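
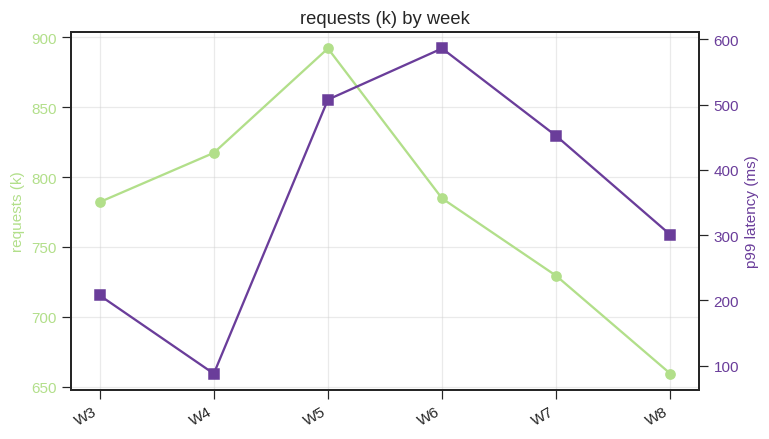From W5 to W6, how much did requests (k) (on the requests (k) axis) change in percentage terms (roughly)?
≈ -13.3%

W5 ≈ 900, W6 ≈ 780; (780 − 900) / 900 ≈ -13.3%.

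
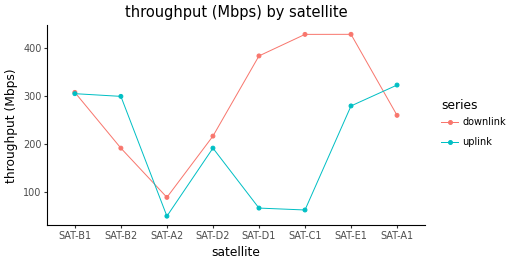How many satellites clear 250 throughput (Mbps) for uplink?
Above 250: SAT-B1, SAT-B2, SAT-E1, SAT-A1.

4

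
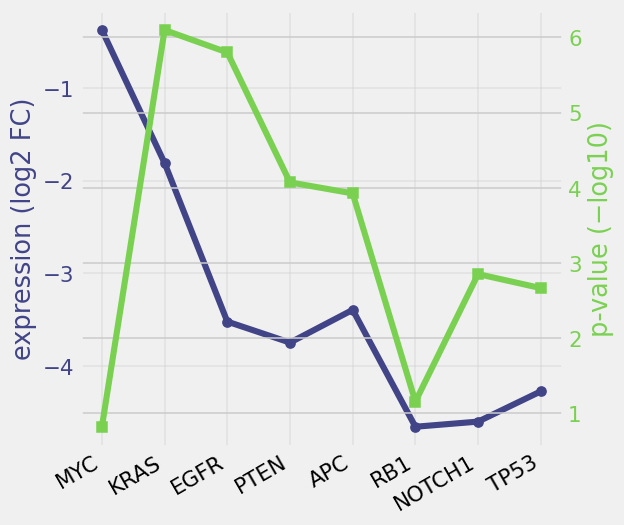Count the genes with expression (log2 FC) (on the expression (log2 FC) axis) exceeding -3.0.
2

Above -3.0: MYC, KRAS.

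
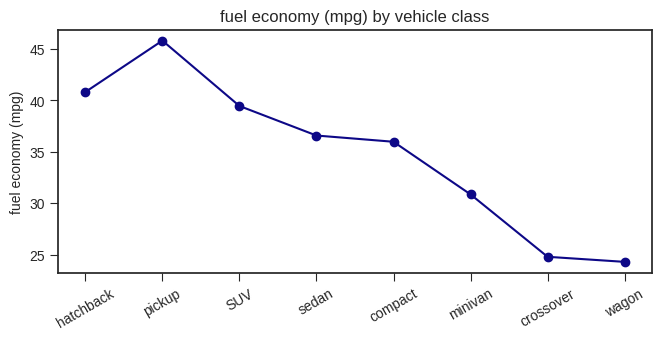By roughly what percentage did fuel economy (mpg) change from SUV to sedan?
≈ -10%

SUV ≈ 40, sedan ≈ 36; (36 − 40) / 40 ≈ -10%.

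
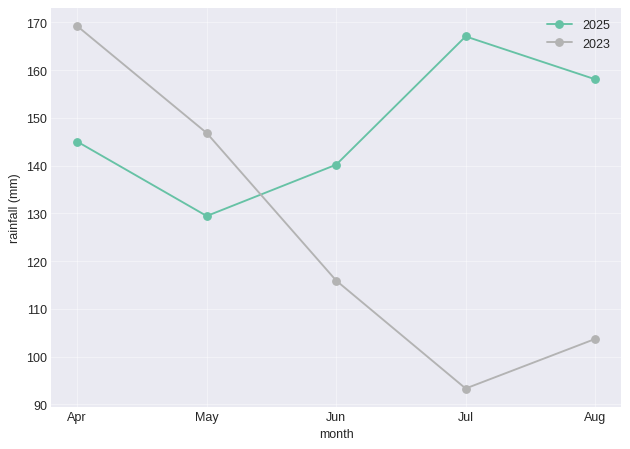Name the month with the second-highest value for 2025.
Aug

Top 3 for 2025: Jul ≈ 170, Aug ≈ 160, Apr ≈ 150.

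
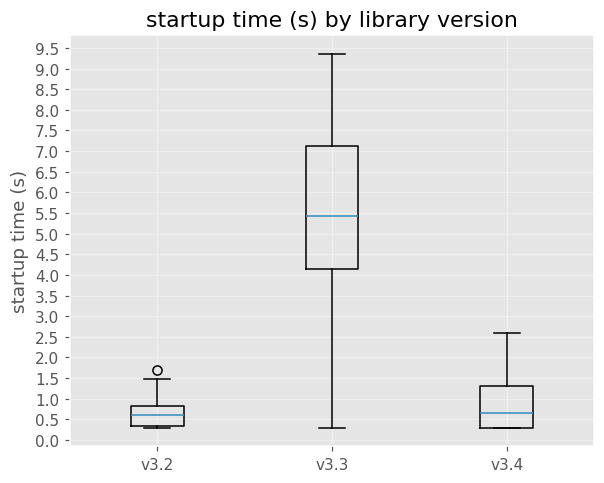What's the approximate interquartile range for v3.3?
≈ 3.0

Q3 ≈ 7.0, Q1 ≈ 4.0; IQR ≈ 3.0.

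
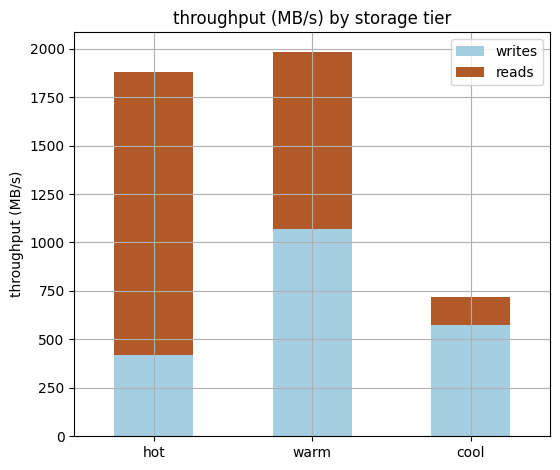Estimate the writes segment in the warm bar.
≈ 1000

writes top ≈ 1000, bottom ≈ 0; segment ≈ 1000.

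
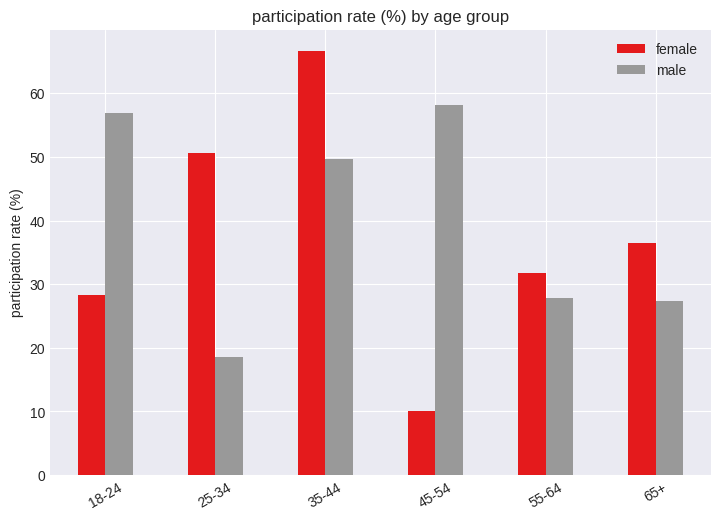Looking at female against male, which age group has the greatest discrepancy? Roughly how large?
45-54: female ≈ 10, male ≈ 60 → gap ≈ 50. Next-largest (25-34) is only ≈ 30.

45-54, ≈ 50 %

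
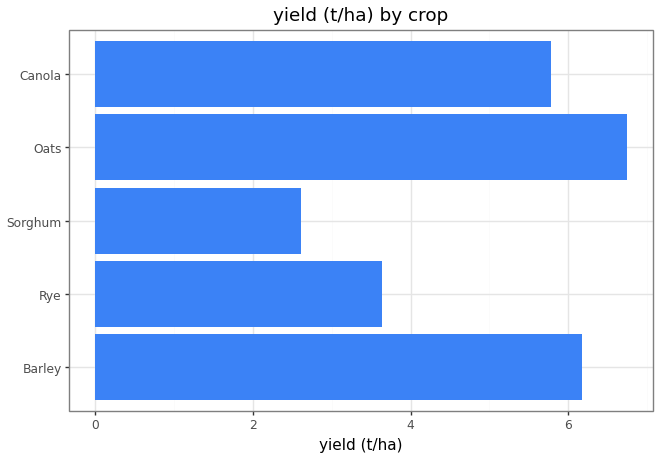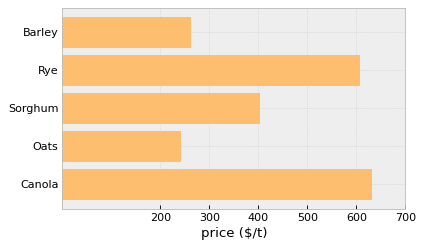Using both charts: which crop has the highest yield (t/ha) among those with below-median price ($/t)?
Chart 2 median price ($/t) ≈ 400; below-median crops: Barley, Oats. Among those, Oats has the highest yield (t/ha) (≈ 7).

Oats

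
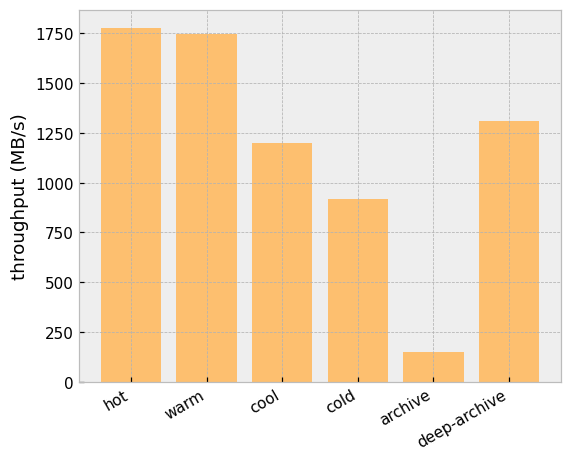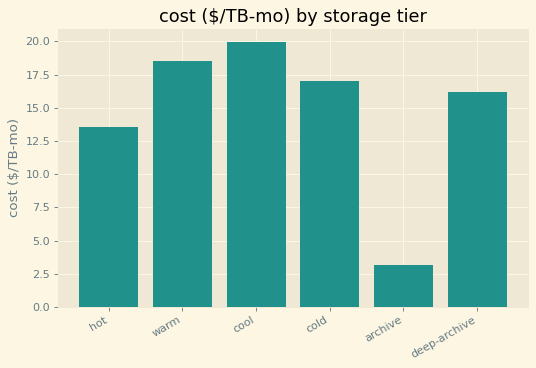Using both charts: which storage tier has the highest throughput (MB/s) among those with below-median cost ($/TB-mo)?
Chart 2 median cost ($/TB-mo) ≈ 16; below-median storage tiers: hot, archive, deep-archive. Among those, hot has the highest throughput (MB/s) (≈ 1800).

hot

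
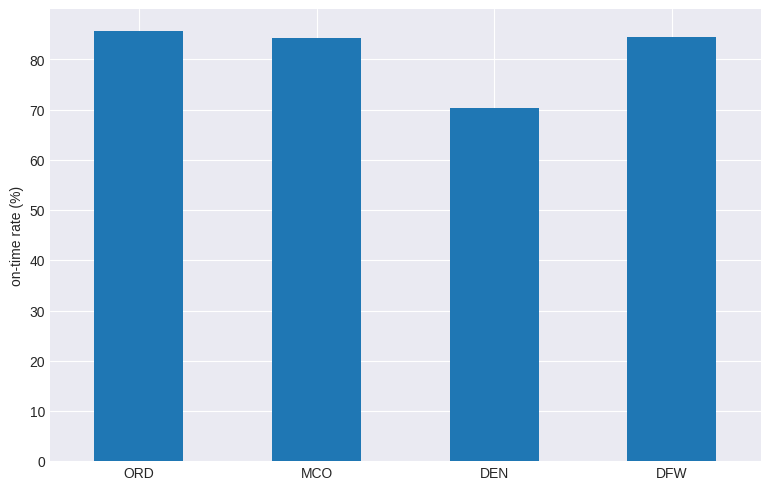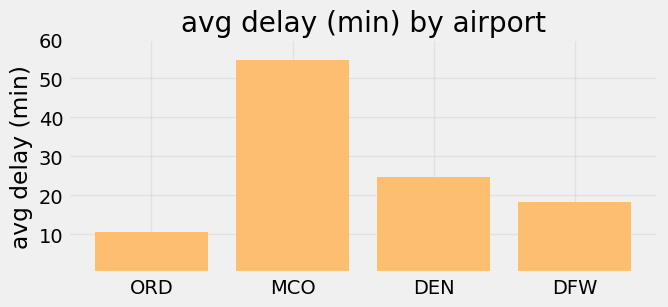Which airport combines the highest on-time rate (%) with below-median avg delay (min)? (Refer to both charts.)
ORD

Chart 2 median avg delay (min) ≈ 20; below-median airports: ORD, DFW. Among those, ORD has the highest on-time rate (%) (≈ 90).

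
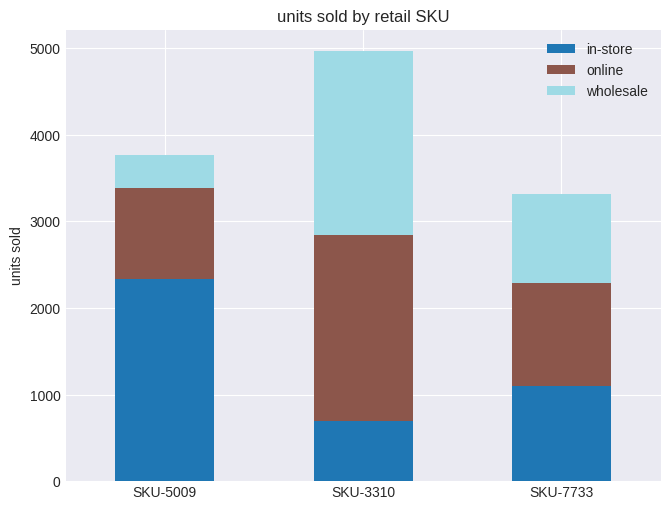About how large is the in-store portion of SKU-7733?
in-store top ≈ 1000, bottom ≈ 0; segment ≈ 1000.

≈ 1000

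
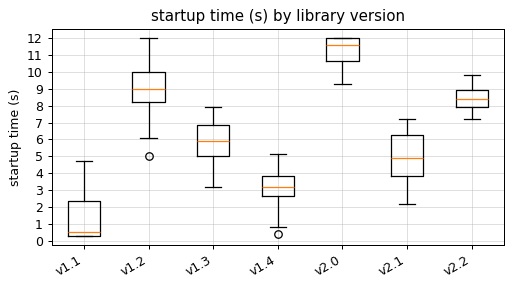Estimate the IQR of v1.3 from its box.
Q3 ≈ 7, Q1 ≈ 5; IQR ≈ 2.

≈ 2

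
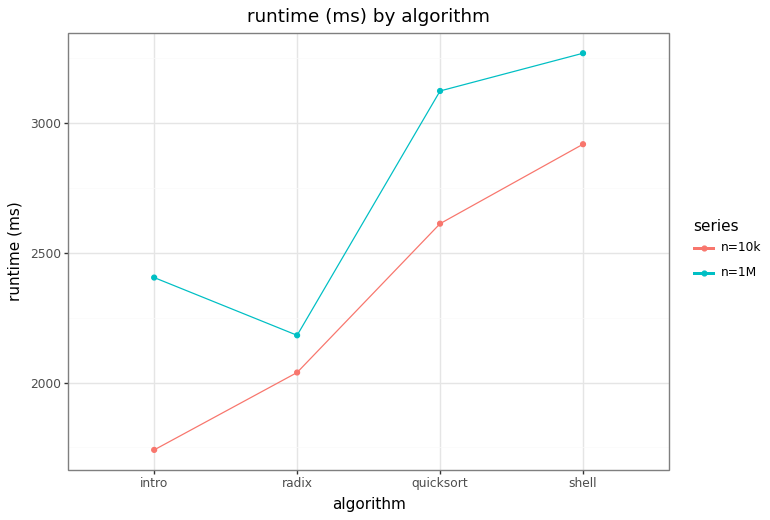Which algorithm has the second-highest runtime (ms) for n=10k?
quicksort

Top 3 for n=10k: shell ≈ 3000, quicksort ≈ 2600, radix ≈ 2000.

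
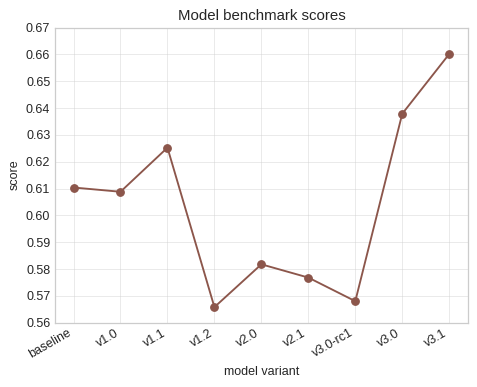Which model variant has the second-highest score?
v3.0

Top 3: v3.1 ≈ 0.66, v3.0 ≈ 0.64, v1.1 ≈ 0.63.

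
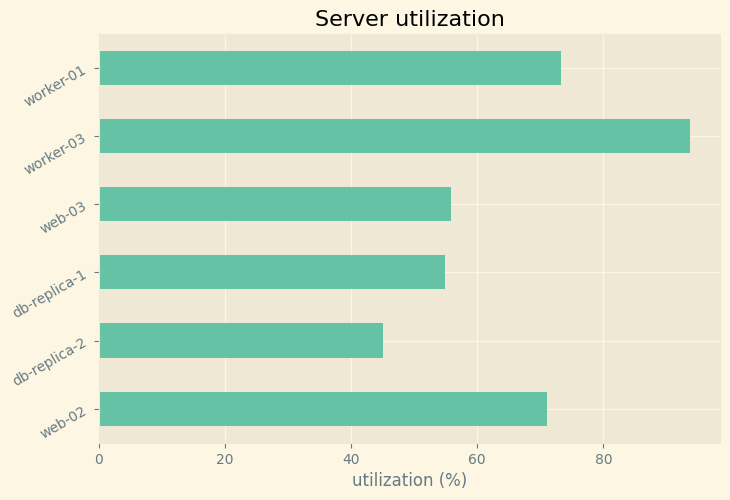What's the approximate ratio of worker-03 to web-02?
worker-03 ≈ 90, web-02 ≈ 70; 90/70 ≈ 1.29.

≈ 1.29×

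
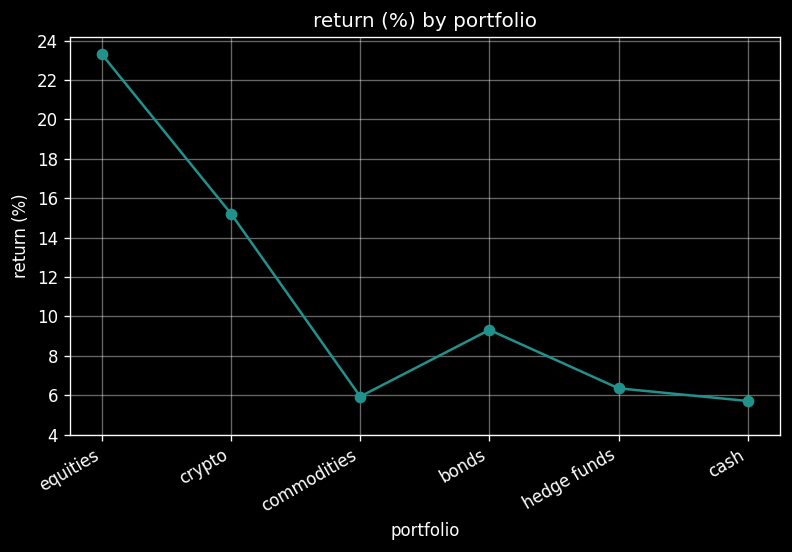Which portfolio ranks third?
bonds

Top 4: equities ≈ 24, crypto ≈ 16, bonds ≈ 10, hedge funds ≈ 6.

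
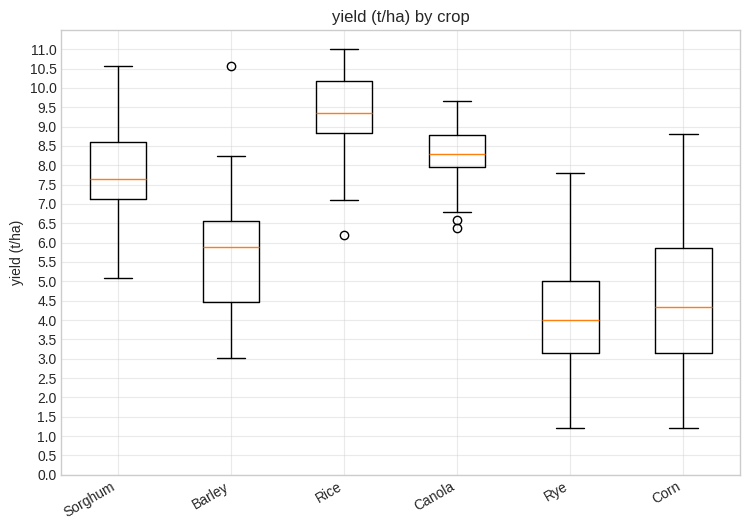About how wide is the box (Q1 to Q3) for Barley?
Q3 ≈ 6.5, Q1 ≈ 4.5; IQR ≈ 2.0.

≈ 2.0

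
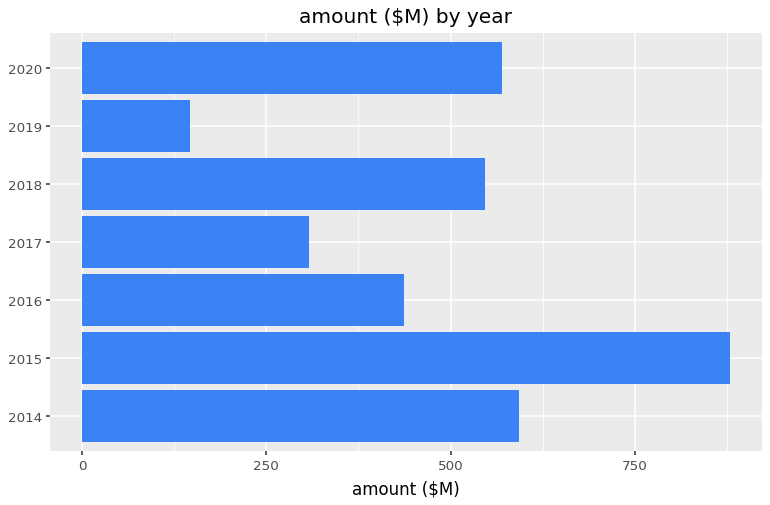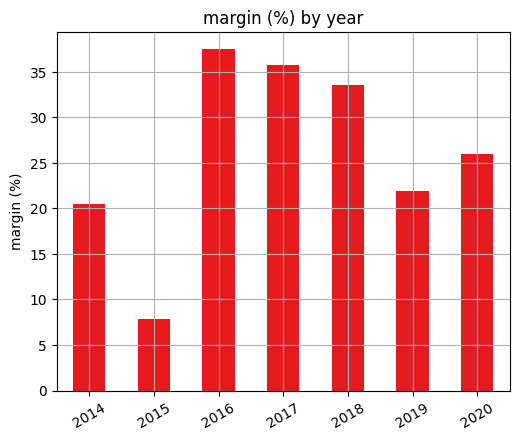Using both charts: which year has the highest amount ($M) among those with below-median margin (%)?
Chart 2 median margin (%) ≈ 25; below-median years: 2014, 2015, 2019. Among those, 2015 has the highest amount ($M) (≈ 900).

2015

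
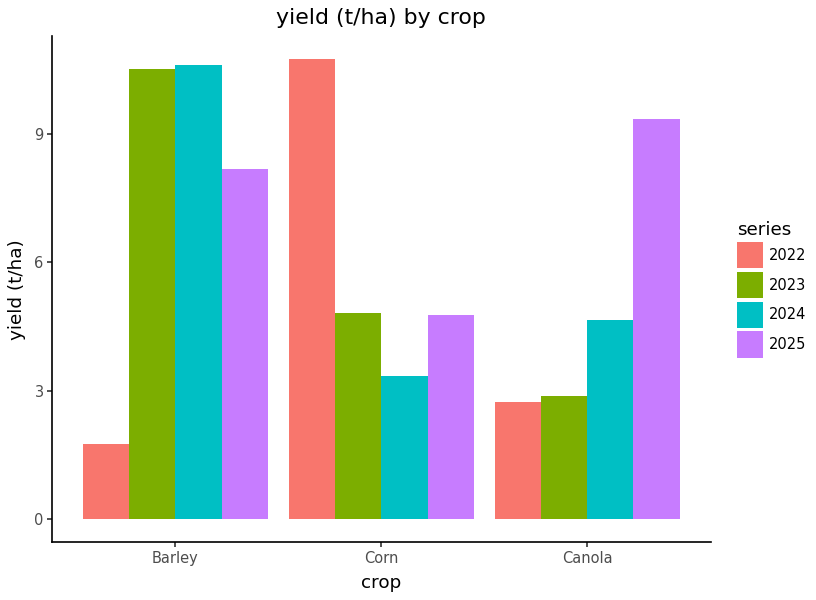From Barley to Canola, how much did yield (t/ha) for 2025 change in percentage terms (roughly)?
Barley ≈ 8, Canola ≈ 9; (9 − 8) / 8 ≈ +12.5%.

≈ +12.5%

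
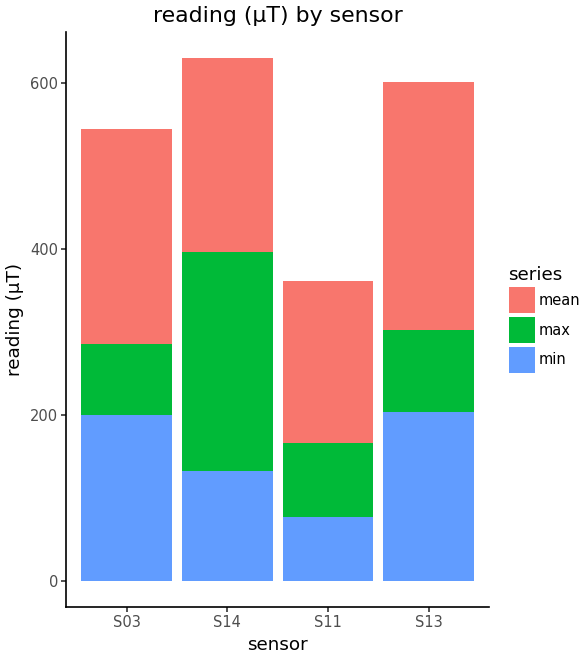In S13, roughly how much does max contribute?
≈ 100

max top ≈ 300, bottom ≈ 200; segment ≈ 100.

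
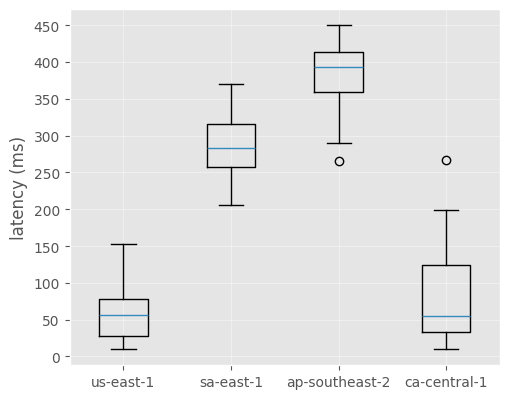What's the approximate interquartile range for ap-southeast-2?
Q3 ≈ 400, Q1 ≈ 350; IQR ≈ 50.

≈ 50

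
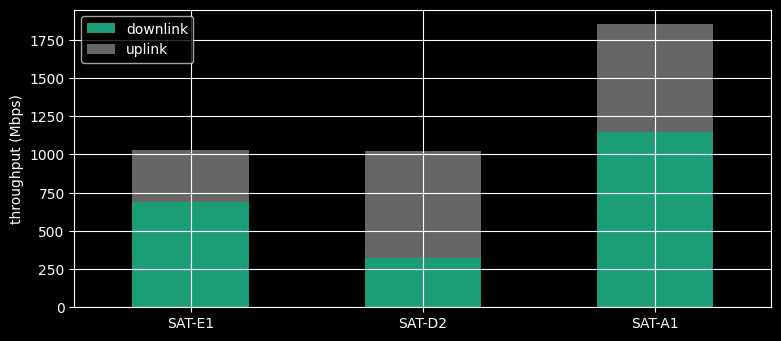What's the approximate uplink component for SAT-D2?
≈ 600

uplink top ≈ 1000, bottom ≈ 400; segment ≈ 600.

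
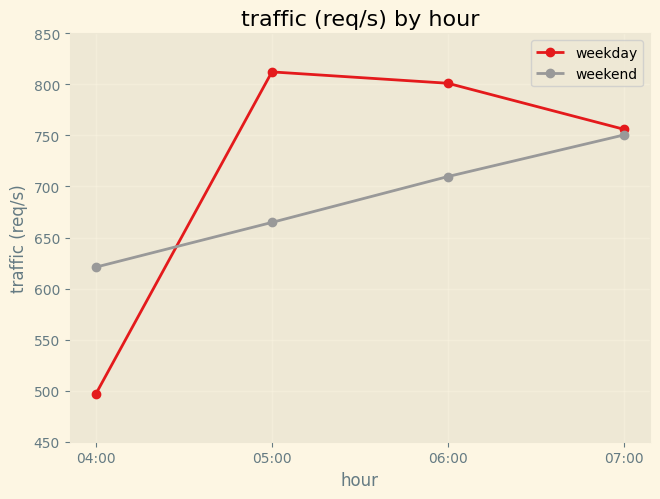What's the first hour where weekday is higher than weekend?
05:00

04:00: weekday ≈ 500 vs weekend ≈ 600 (not yet); 05:00: weekday ≈ 800 vs weekend ≈ 650 (first crossover).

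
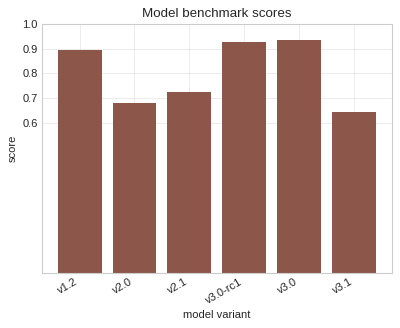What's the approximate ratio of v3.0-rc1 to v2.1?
≈ 1.29×

v3.0-rc1 ≈ 0.9, v2.1 ≈ 0.7; 0.9/0.7 ≈ 1.29.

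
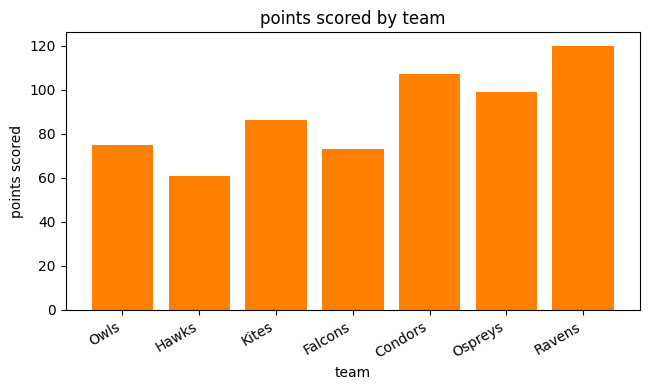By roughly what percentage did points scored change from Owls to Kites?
≈ +12.5%

Owls ≈ 80, Kites ≈ 90; (90 − 80) / 80 ≈ +12.5%.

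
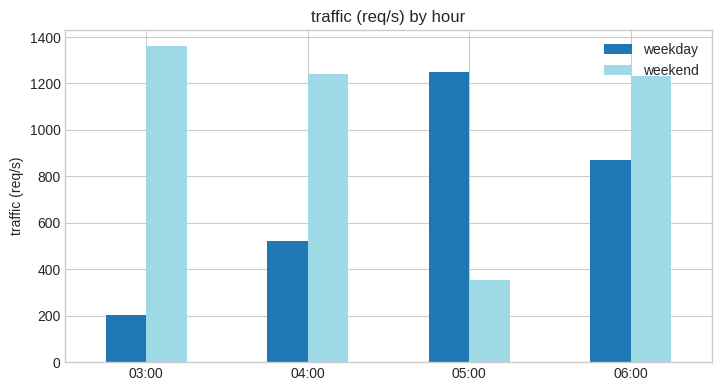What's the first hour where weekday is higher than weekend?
05:00

04:00: weekday ≈ 600 vs weekend ≈ 1200 (not yet); 05:00: weekday ≈ 1200 vs weekend ≈ 400 (first crossover).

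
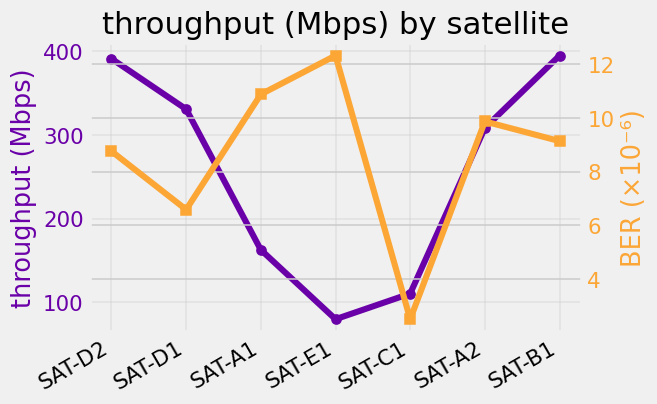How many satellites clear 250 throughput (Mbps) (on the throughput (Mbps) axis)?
Above 250: SAT-D2, SAT-D1, SAT-A2, SAT-B1.

4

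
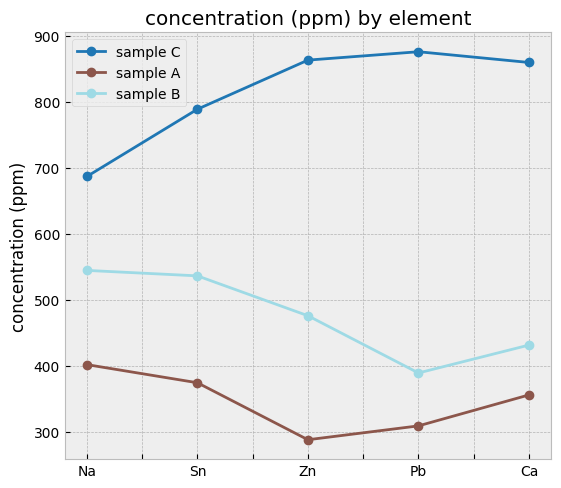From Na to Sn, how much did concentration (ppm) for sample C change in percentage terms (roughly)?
Na ≈ 700, Sn ≈ 800; (800 − 700) / 700 ≈ +14.3%.

≈ +14.3%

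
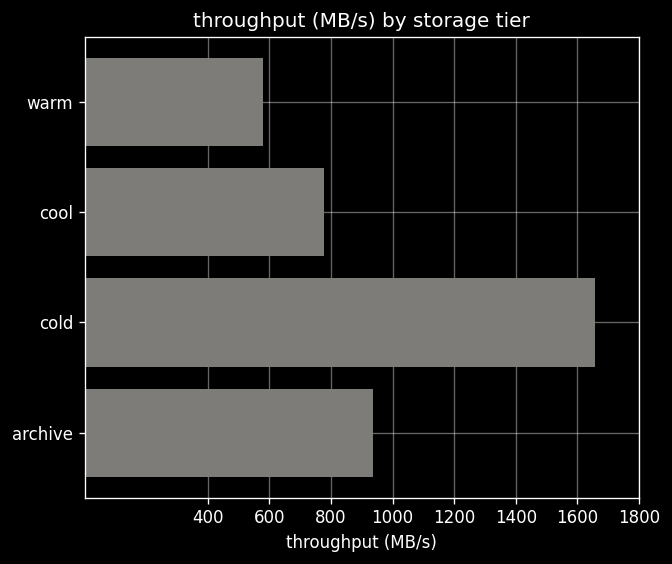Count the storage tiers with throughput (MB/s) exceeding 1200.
Above 1200: cold.

1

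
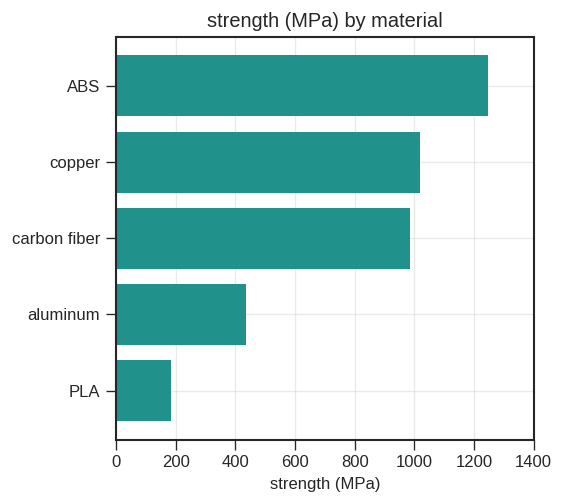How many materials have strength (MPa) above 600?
Above 600: ABS, copper, carbon fiber.

3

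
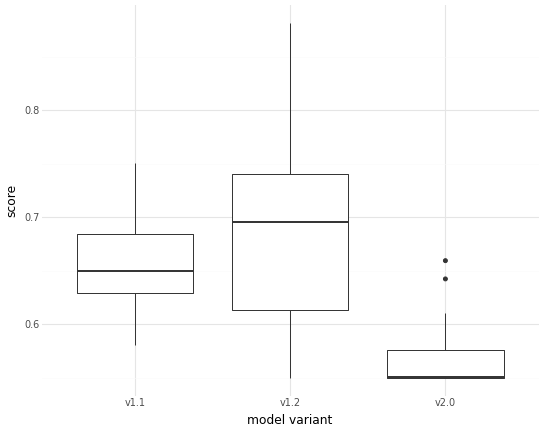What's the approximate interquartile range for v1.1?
≈ 0.06

Q3 ≈ 0.68, Q1 ≈ 0.62; IQR ≈ 0.06.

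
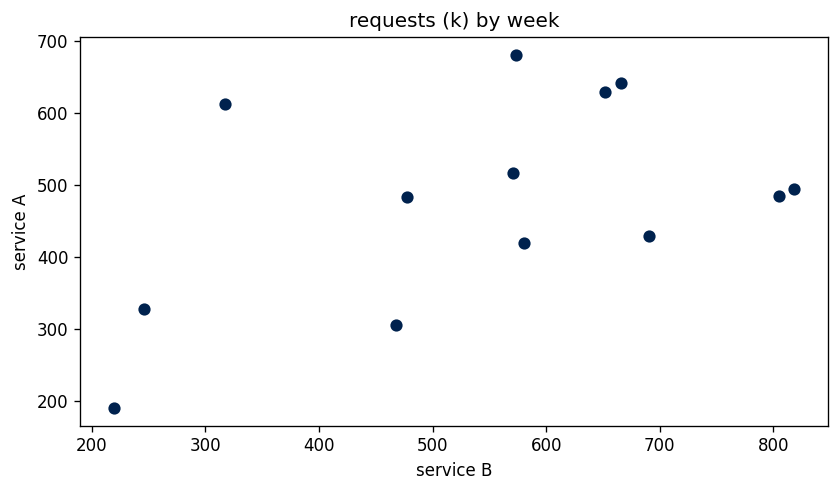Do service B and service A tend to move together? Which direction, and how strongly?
positive, moderate

Points are positively correlated; moderate (|r| ≈ 0.5).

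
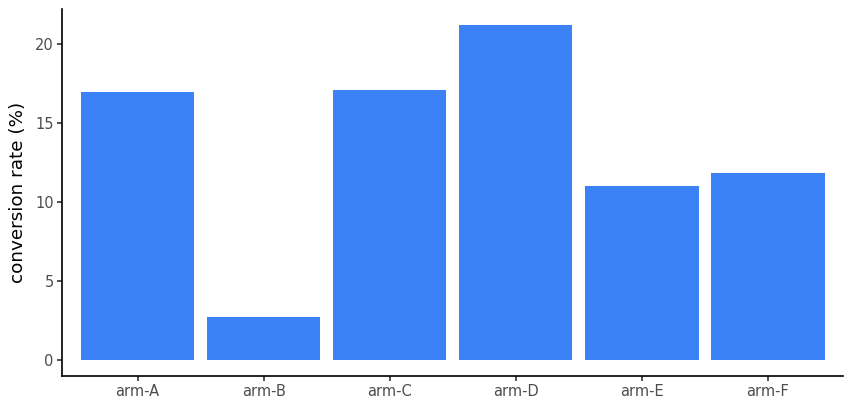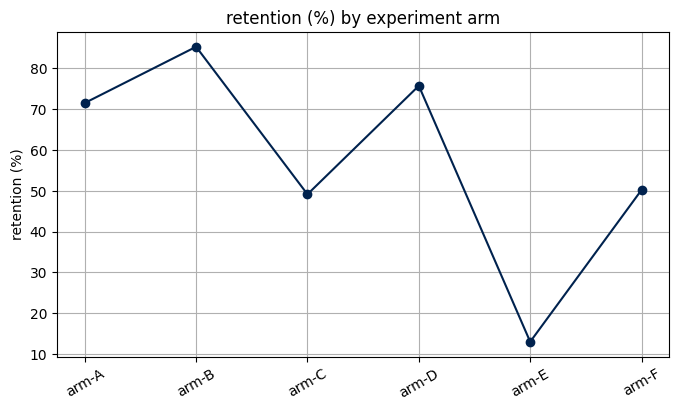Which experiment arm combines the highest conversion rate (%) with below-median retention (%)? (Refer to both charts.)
Chart 2 median retention (%) ≈ 60; below-median experiment arms: arm-C, arm-E, arm-F. Among those, arm-C has the highest conversion rate (%) (≈ 18).

arm-C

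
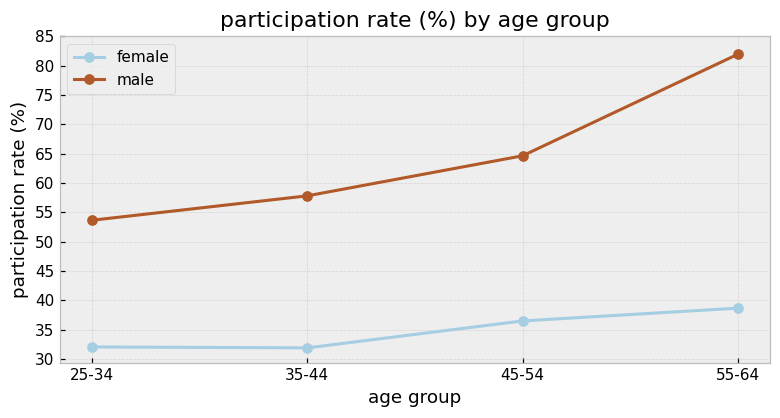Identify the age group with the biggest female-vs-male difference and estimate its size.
55-64, ≈ 40 %

55-64: female ≈ 40, male ≈ 80 → gap ≈ 40. Next-largest (45-54) is only ≈ 30.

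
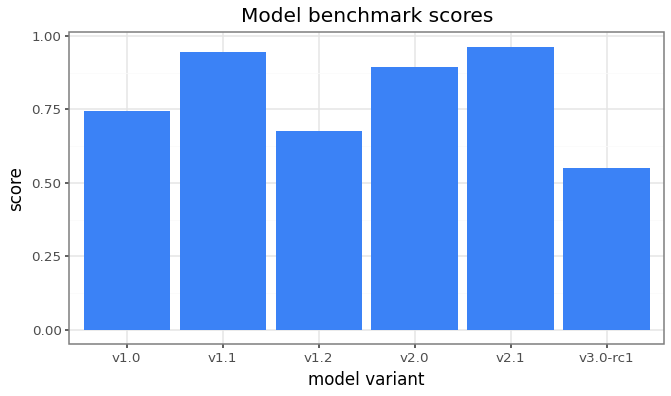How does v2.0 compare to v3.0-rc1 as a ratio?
≈ 1.5×

v2.0 ≈ 0.9, v3.0-rc1 ≈ 0.6; 0.9/0.6 ≈ 1.5.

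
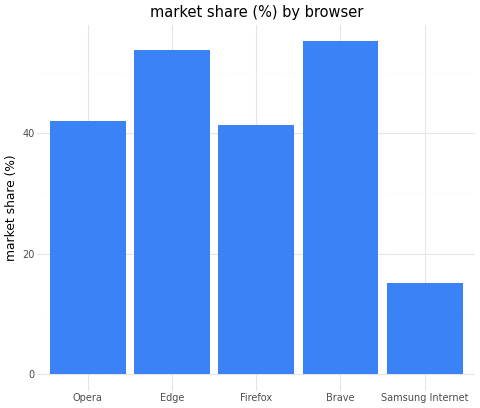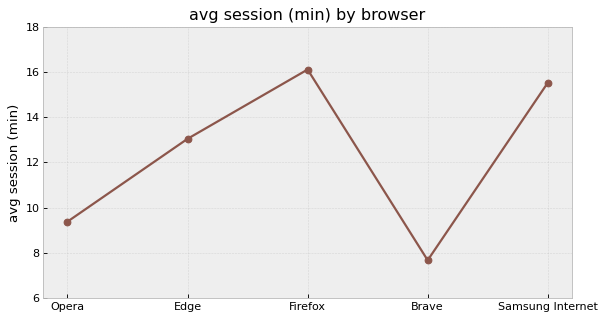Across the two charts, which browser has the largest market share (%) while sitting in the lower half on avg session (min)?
Chart 2 median avg session (min) ≈ 14; below-median browsers: Opera, Brave. Among those, Brave has the highest market share (%) (≈ 60).

Brave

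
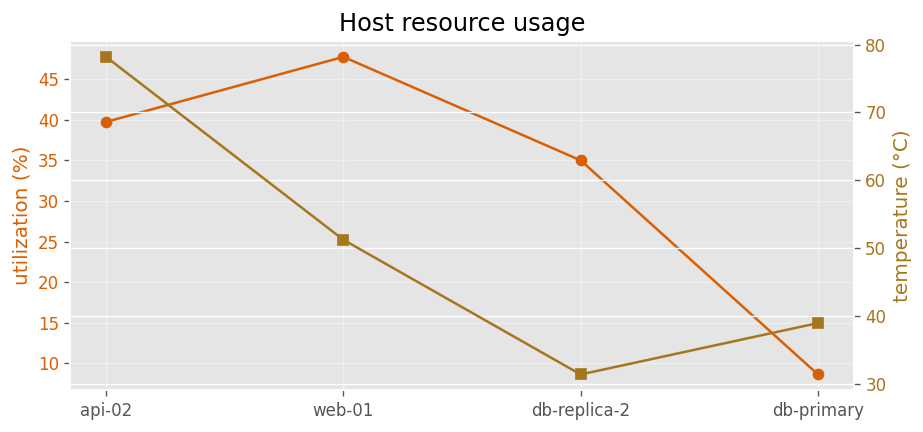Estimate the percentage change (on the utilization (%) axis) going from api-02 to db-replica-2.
≈ -12.5%

api-02 ≈ 40, db-replica-2 ≈ 35; (35 − 40) / 40 ≈ -12.5%.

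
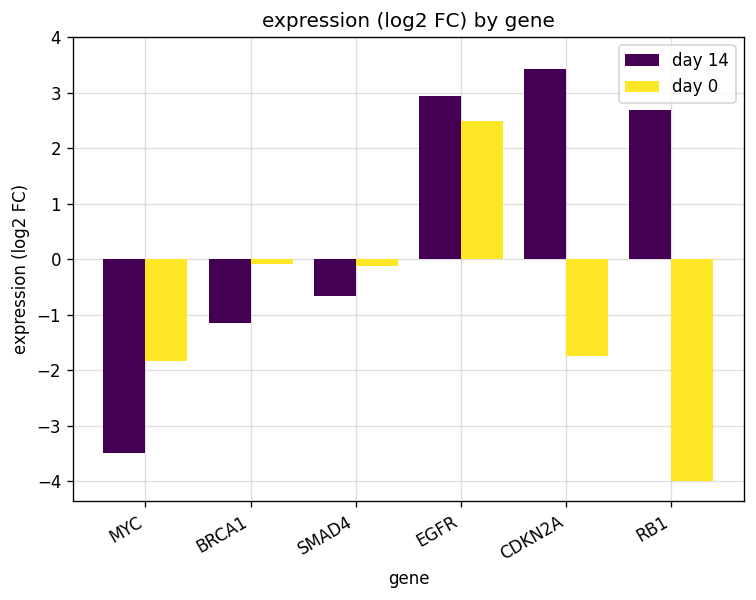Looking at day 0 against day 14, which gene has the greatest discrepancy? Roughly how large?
RB1, ≈ 7 log2 FC

RB1: day 0 ≈ -4, day 14 ≈ 3 → gap ≈ 7. Next-largest (CDKN2A) is only ≈ 5.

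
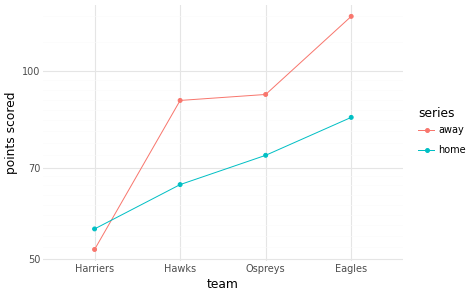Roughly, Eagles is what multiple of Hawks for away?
Eagles ≈ 120, Hawks ≈ 90; 120/90 ≈ 1.33.

≈ 1.33×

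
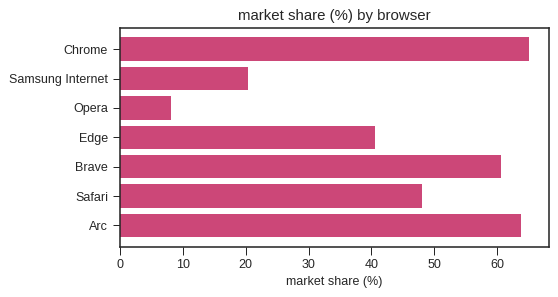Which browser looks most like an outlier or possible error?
Opera ≈ 10; the rest sit between ≈ 20 and ≈ 60.

Opera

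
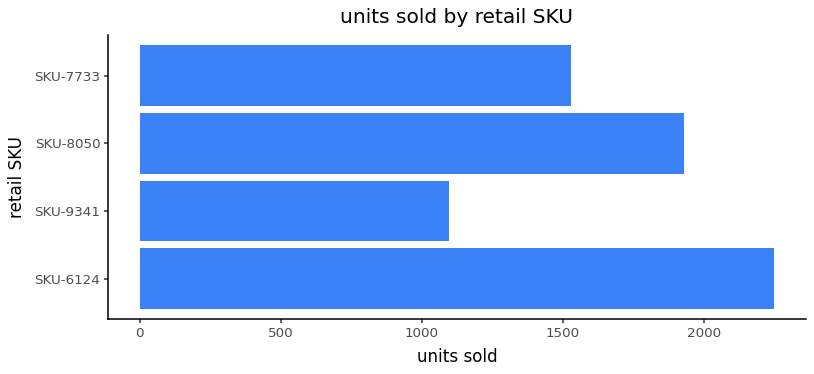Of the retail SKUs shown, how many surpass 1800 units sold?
Above 1800: SKU-6124, SKU-8050.

2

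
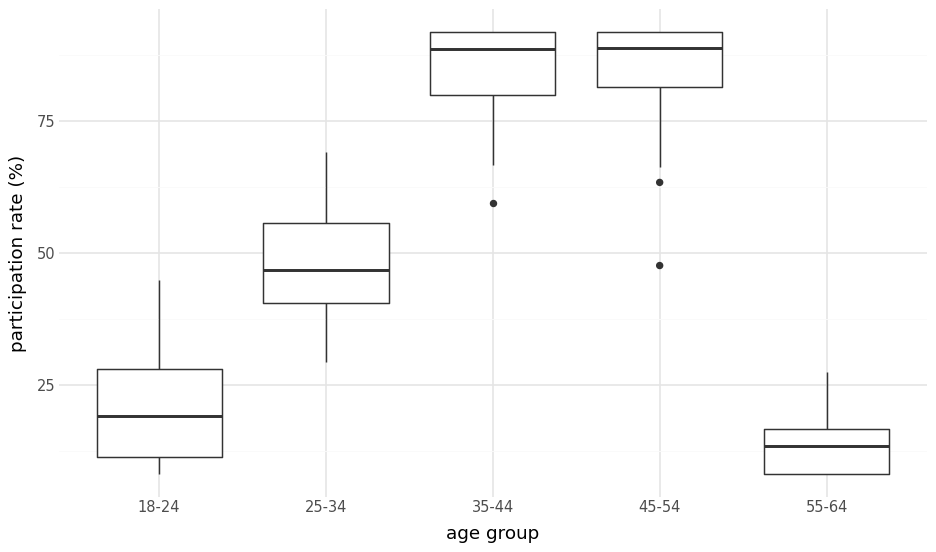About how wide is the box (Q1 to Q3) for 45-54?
Q3 ≈ 90, Q1 ≈ 80; IQR ≈ 10.

≈ 10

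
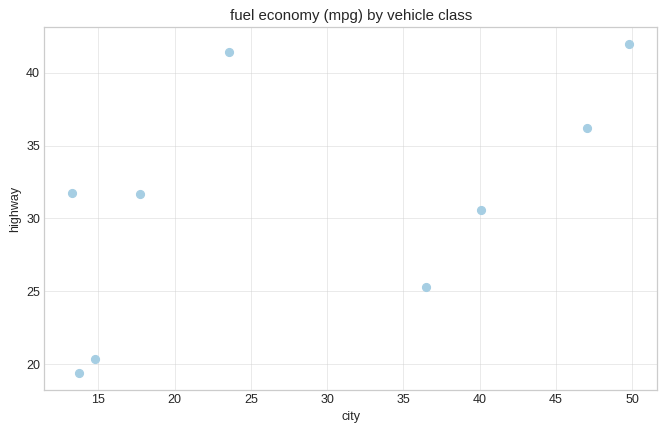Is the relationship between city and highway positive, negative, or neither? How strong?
Points are positively correlated; moderate (|r| ≈ 0.5).

positive, moderate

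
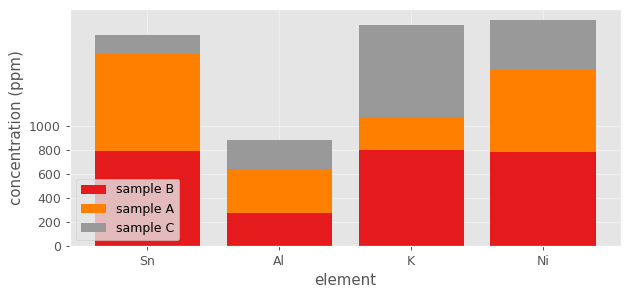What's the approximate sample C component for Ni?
sample C top ≈ 1800, bottom ≈ 1400; segment ≈ 400.

≈ 400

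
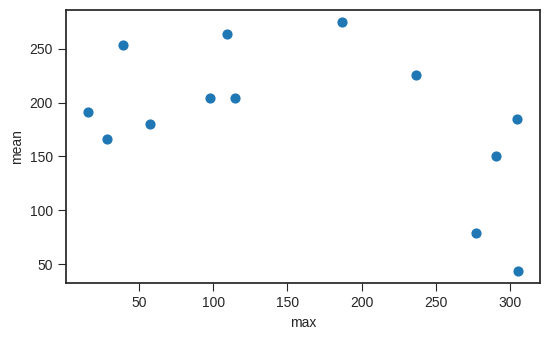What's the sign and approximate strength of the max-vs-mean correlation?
Points are negatively correlated; moderate (|r| ≈ 0.5).

negative, moderate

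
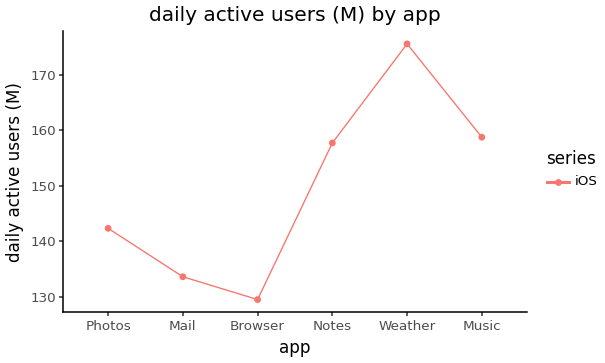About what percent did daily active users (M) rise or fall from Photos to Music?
≈ +14.3%

Photos ≈ 140, Music ≈ 160; (160 − 140) / 140 ≈ +14.3%.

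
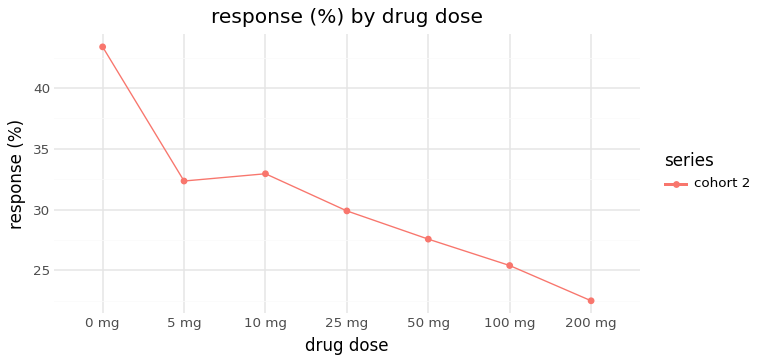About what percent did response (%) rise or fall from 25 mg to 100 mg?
≈ -13.3%

25 mg ≈ 30, 100 mg ≈ 26; (26 − 30) / 30 ≈ -13.3%.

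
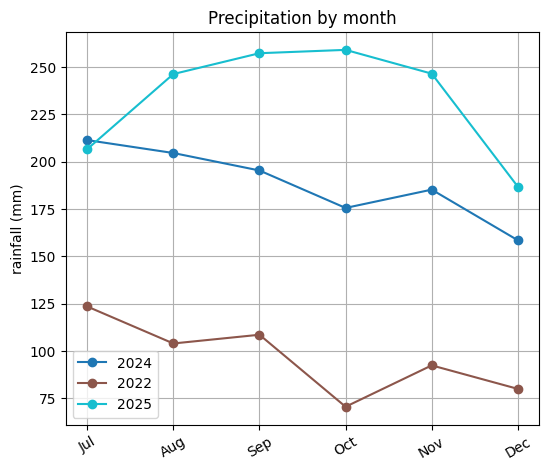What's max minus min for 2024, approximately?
Max Jul ≈ 220, min Dec ≈ 160; range ≈ 60.

≈ 60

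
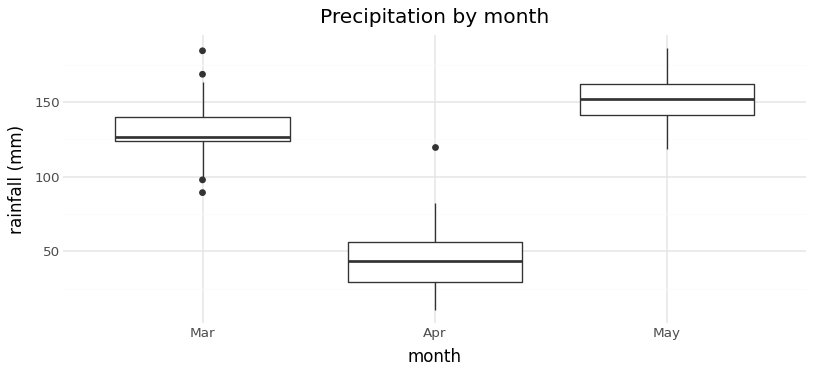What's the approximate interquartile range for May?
≈ 20

Q3 ≈ 160, Q1 ≈ 140; IQR ≈ 20.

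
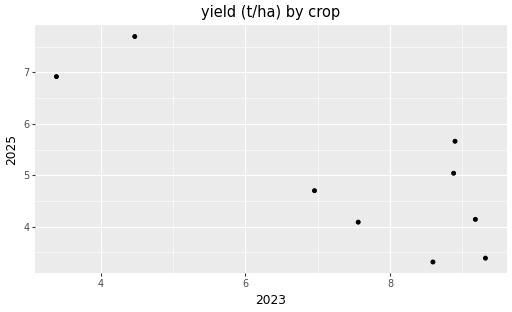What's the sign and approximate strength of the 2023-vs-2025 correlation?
negative, strong

Points are negatively correlated; strong (|r| ≈ 0.8).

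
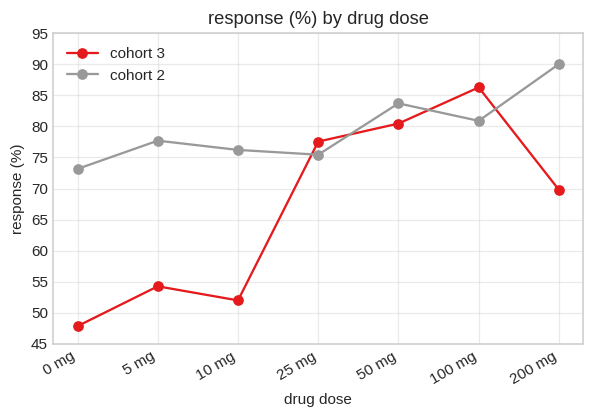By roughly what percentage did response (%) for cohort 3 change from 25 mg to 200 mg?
25 mg ≈ 80, 200 mg ≈ 70; (70 − 80) / 80 ≈ -12.5%.

≈ -12.5%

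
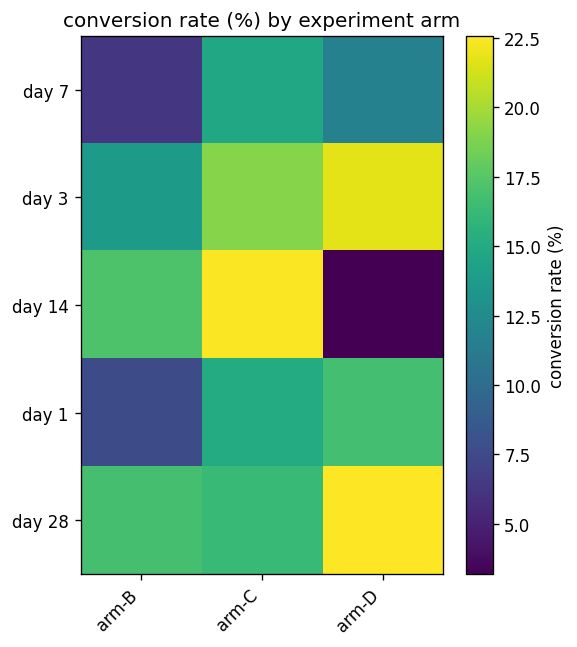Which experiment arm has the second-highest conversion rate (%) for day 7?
arm-D

Top 3 for day 7: arm-C ≈ 14, arm-D ≈ 12, arm-B ≈ 6.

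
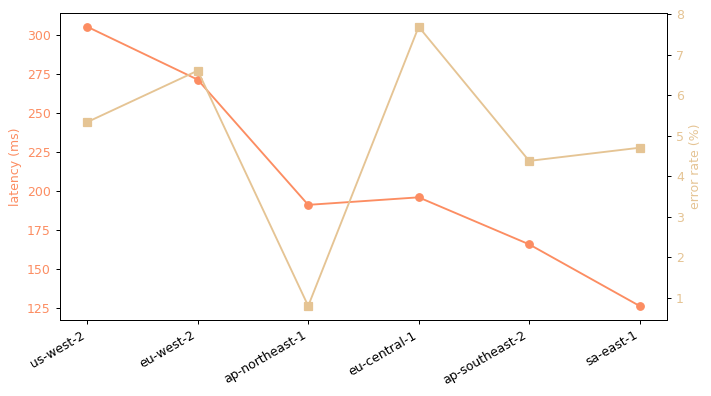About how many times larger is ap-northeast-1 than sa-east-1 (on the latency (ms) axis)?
≈ 1.67×

ap-northeast-1 ≈ 200, sa-east-1 ≈ 120; 200/120 ≈ 1.67.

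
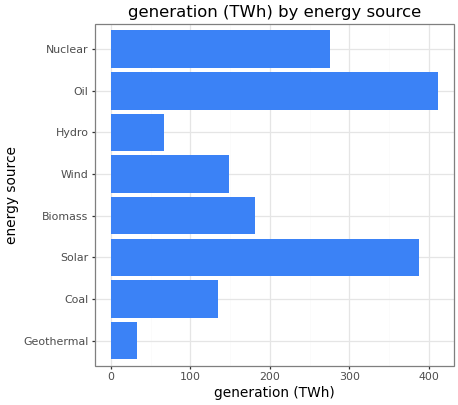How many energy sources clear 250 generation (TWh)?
3

Above 250: Solar, Oil, Nuclear.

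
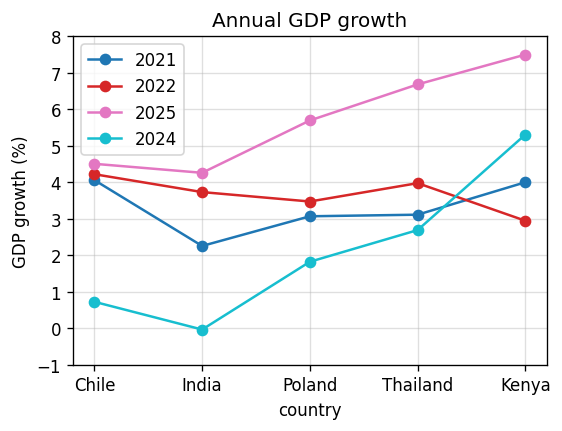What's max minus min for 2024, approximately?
Max Kenya ≈ 5, min India ≈ 0; range ≈ 5.

≈ 5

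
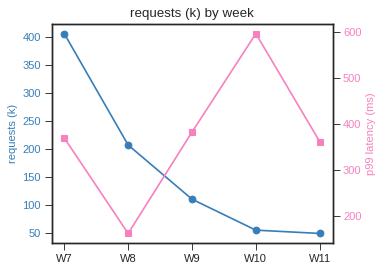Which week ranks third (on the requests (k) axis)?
W9

Top 4 (on the requests (k) axis): W7 ≈ 400, W8 ≈ 200, W9 ≈ 100, W10 ≈ 50.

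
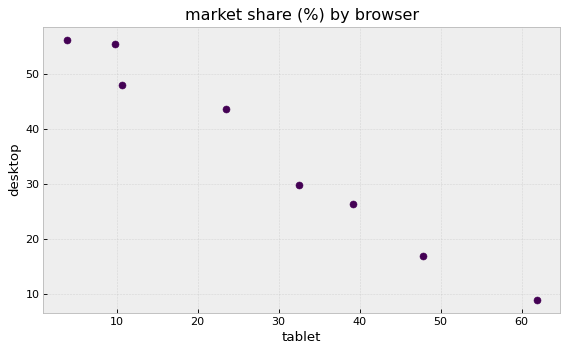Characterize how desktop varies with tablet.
Points are negatively correlated; strong (|r| ≈ 1.0).

negative, strong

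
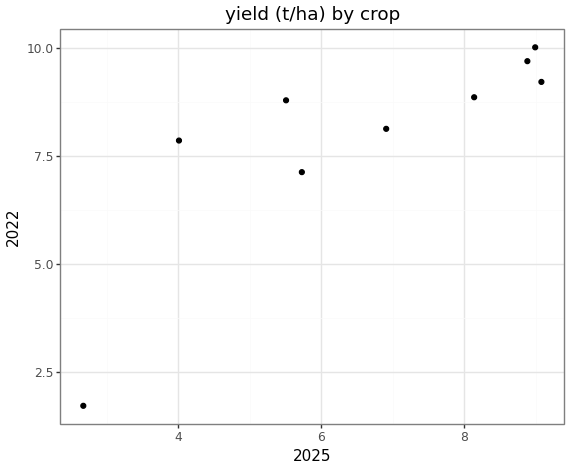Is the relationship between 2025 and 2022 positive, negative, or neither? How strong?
Points are positively correlated; strong (|r| ≈ 0.8).

positive, strong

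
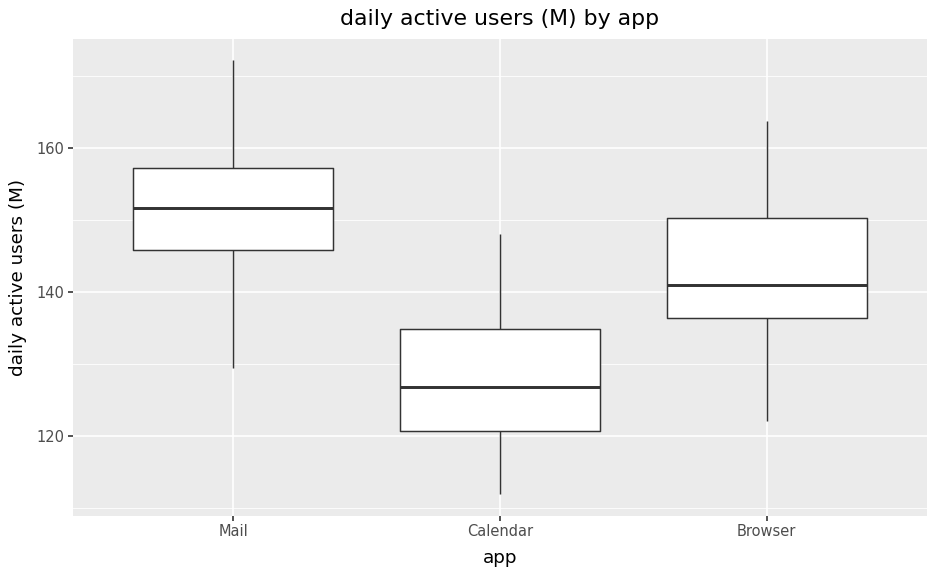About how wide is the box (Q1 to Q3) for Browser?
Q3 ≈ 150, Q1 ≈ 136; IQR ≈ 14.

≈ 14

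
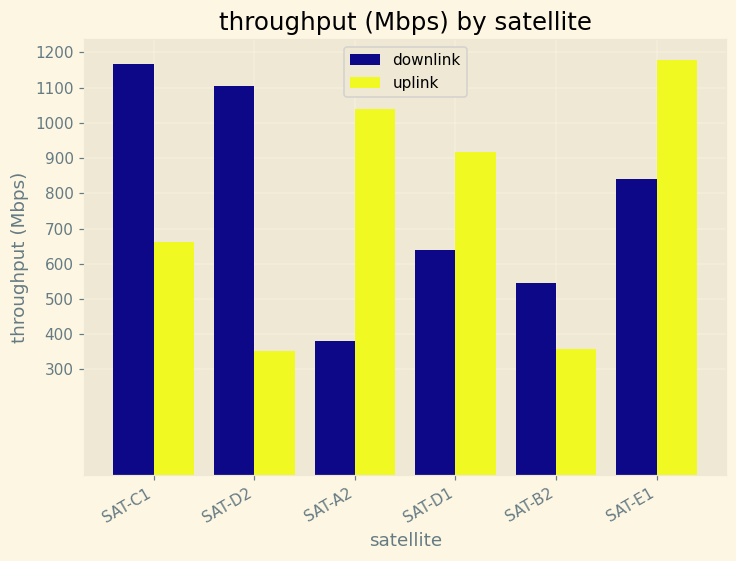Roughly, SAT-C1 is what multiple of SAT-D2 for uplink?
≈ 1.75×

SAT-C1 ≈ 700, SAT-D2 ≈ 400; 700/400 ≈ 1.75.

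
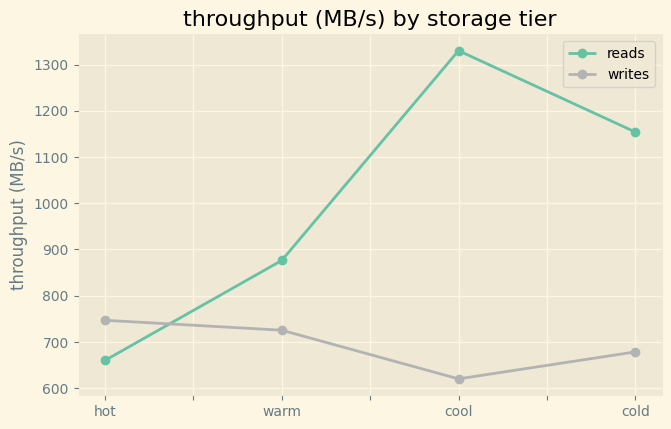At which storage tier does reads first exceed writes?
warm

hot: reads ≈ 700 vs writes ≈ 700 (not yet); warm: reads ≈ 900 vs writes ≈ 700 (first crossover).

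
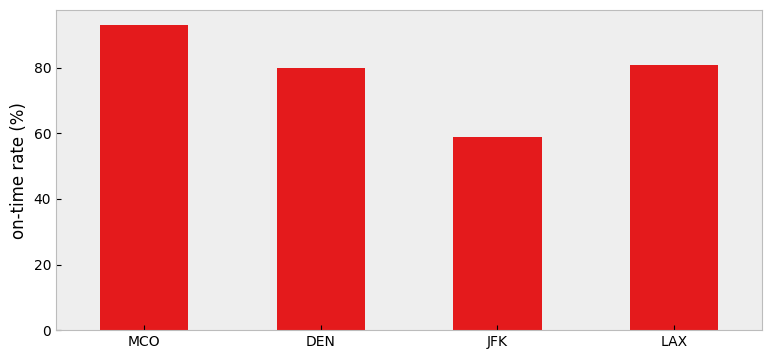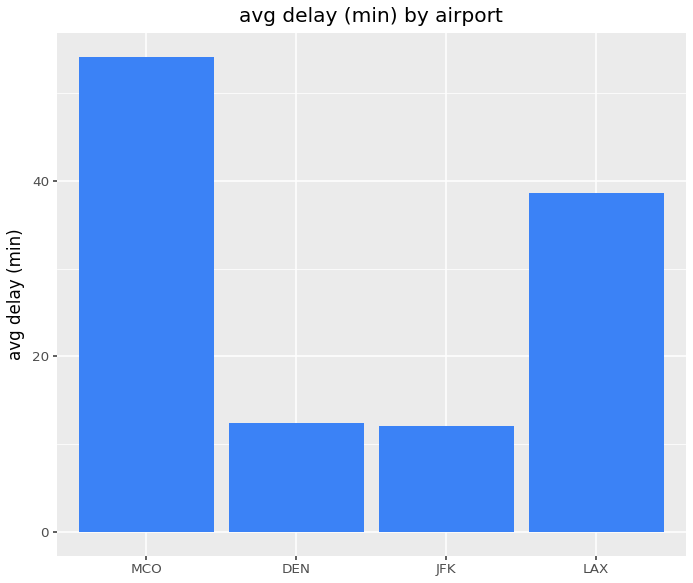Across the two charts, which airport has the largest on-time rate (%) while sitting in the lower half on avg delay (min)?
Chart 2 median avg delay (min) ≈ 25; below-median airports: DEN, JFK. Among those, DEN has the highest on-time rate (%) (≈ 80).

DEN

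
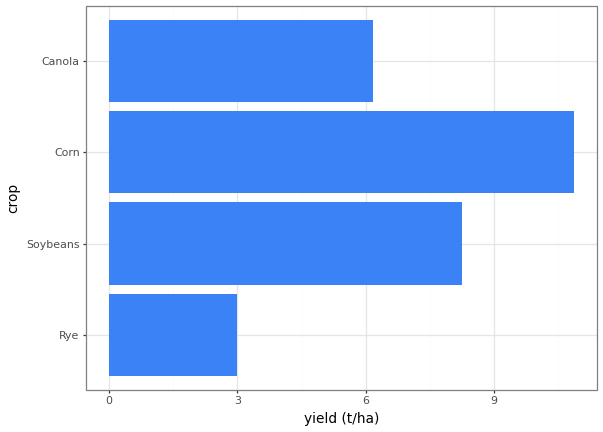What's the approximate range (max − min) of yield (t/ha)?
Max Corn ≈ 11, min Rye ≈ 3; range ≈ 8.

≈ 8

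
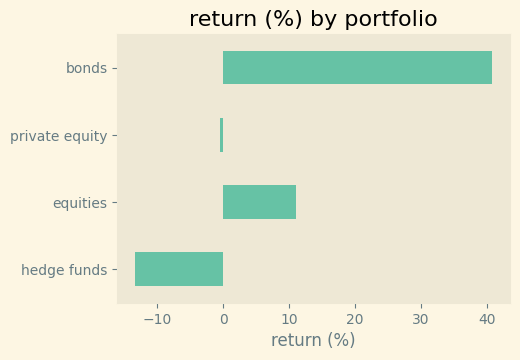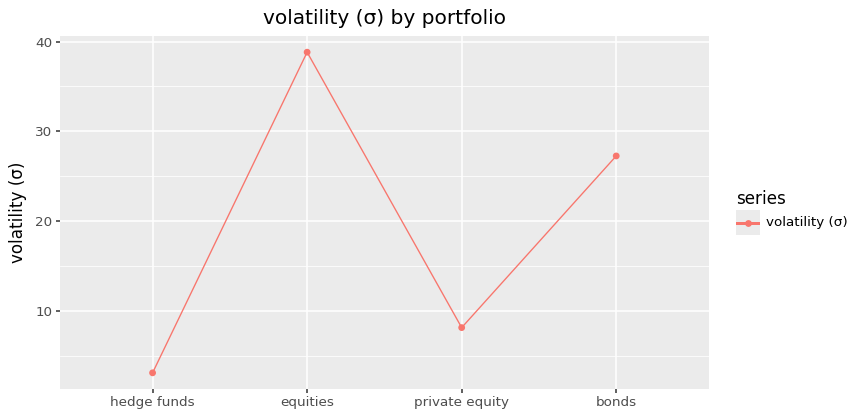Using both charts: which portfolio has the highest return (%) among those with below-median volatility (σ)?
private equity

Chart 2 median volatility (σ) ≈ 20; below-median portfolios: hedge funds, private equity. Among those, private equity has the highest return (%) (≈ 0).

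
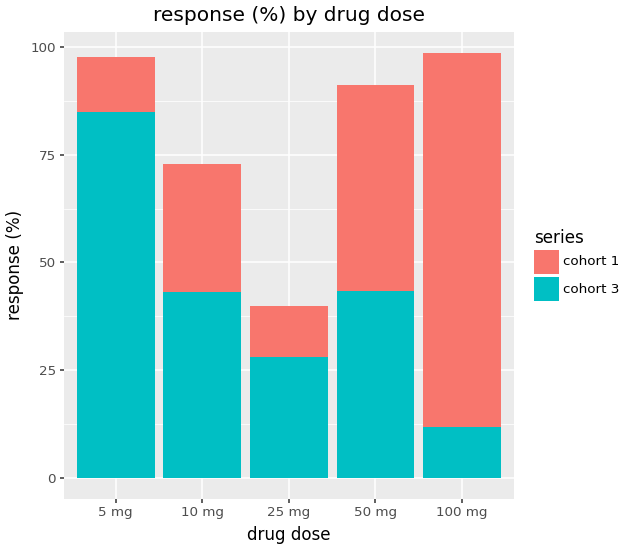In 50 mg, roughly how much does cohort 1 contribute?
≈ 50

cohort 1 top ≈ 90, bottom ≈ 40; segment ≈ 50.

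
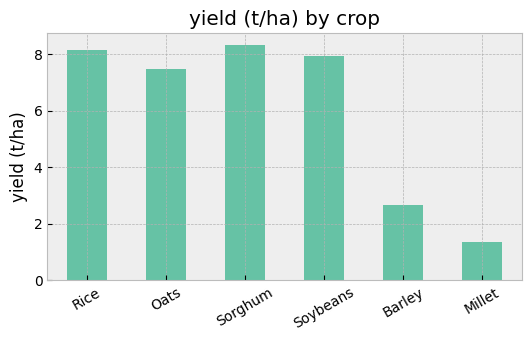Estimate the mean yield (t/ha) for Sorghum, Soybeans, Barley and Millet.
(8 + 8 + 3 + 1) / 4 ≈ 5.

≈ 5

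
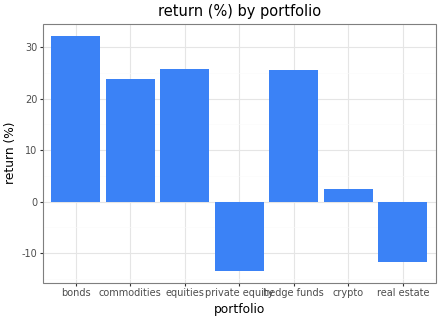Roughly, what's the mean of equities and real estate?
≈ 8

(25 + -10) / 2 ≈ 8.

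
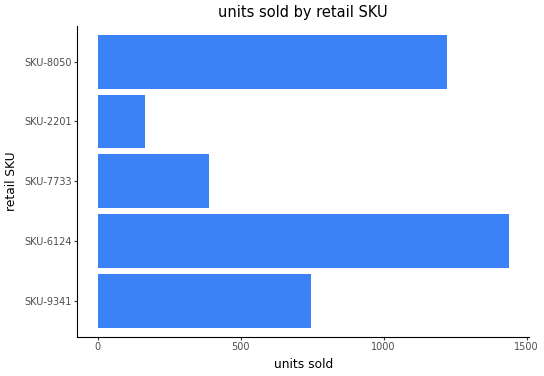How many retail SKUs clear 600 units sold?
Above 600: SKU-9341, SKU-6124, SKU-8050.

3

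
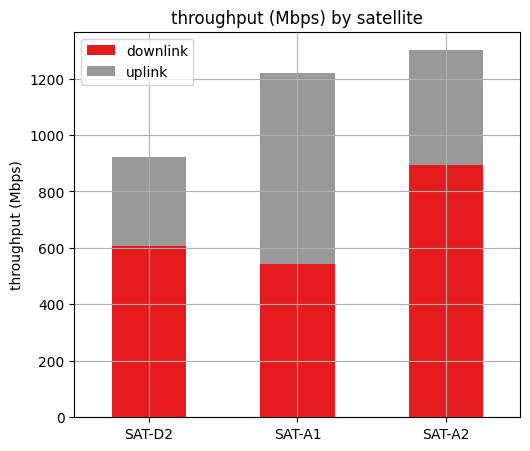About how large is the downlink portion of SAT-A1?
≈ 600

downlink top ≈ 600, bottom ≈ 0; segment ≈ 600.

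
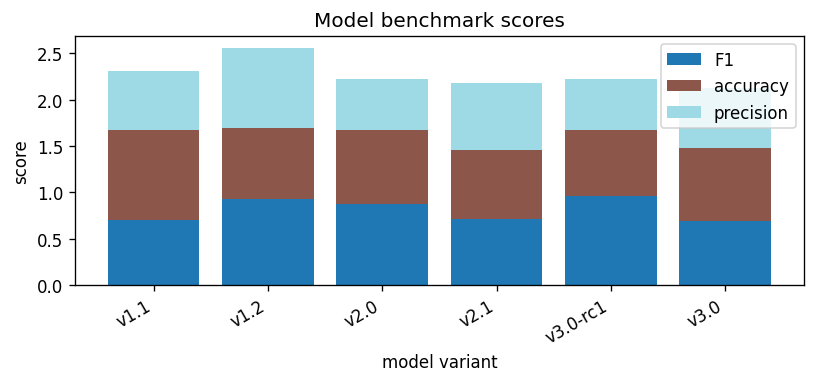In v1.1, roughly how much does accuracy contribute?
accuracy top ≈ 1.5, bottom ≈ 0.5; segment ≈ 1.0.

≈ 1.0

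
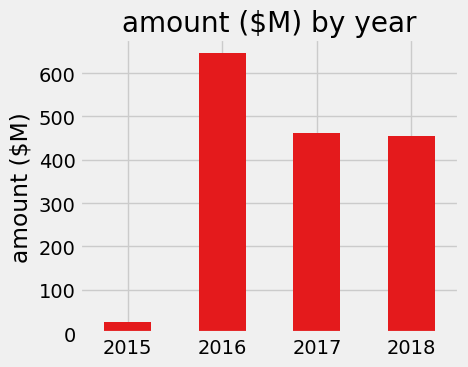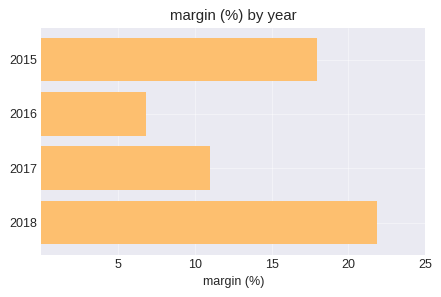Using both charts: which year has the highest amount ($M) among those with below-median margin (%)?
Chart 2 median margin (%) ≈ 15; below-median years: 2016, 2017. Among those, 2016 has the highest amount ($M) (≈ 600).

2016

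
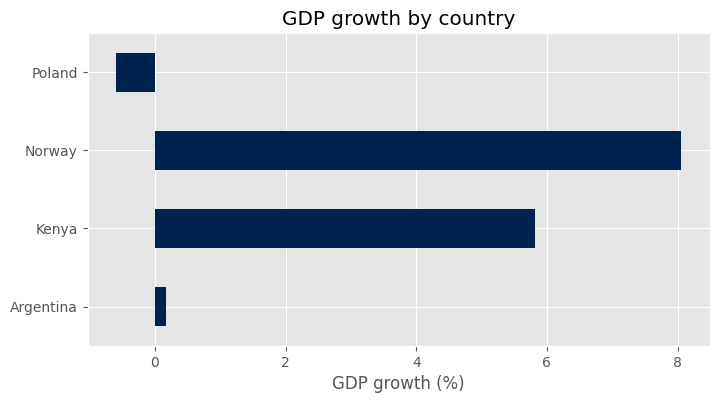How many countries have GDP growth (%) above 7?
1

Above 7: Norway.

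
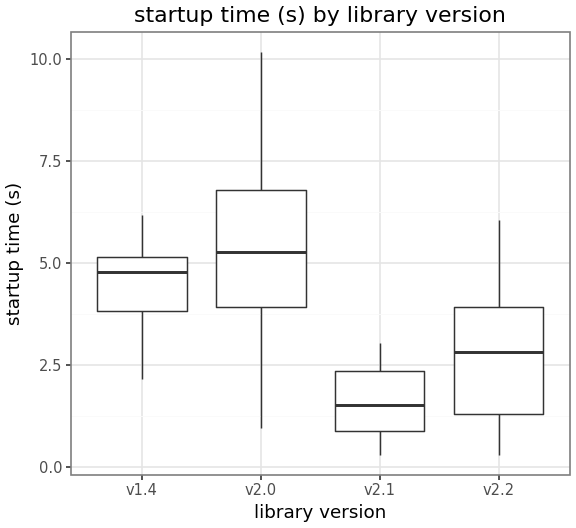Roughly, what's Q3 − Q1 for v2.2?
Q3 ≈ 4.0, Q1 ≈ 1.5; IQR ≈ 2.5.

≈ 2.5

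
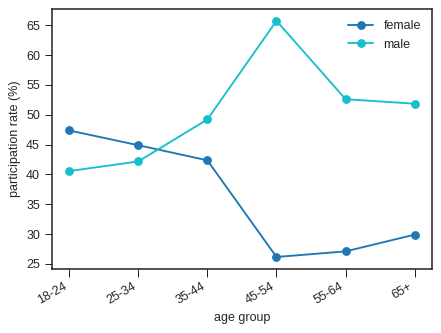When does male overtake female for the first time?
35-44

25-34: male ≈ 40 vs female ≈ 45 (not yet); 35-44: male ≈ 50 vs female ≈ 40 (first crossover).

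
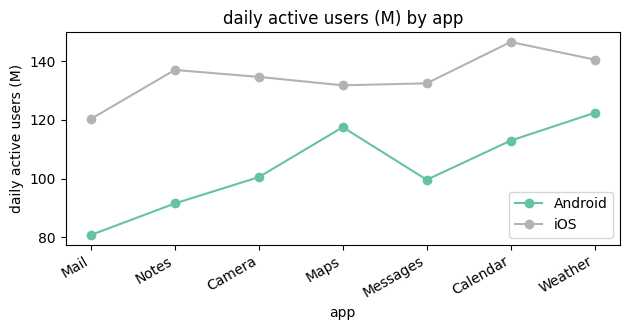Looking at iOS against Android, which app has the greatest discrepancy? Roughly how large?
Notes, ≈ 50 M

Notes: iOS ≈ 140, Android ≈ 90 → gap ≈ 50. Next-largest (Mail) is only ≈ 40.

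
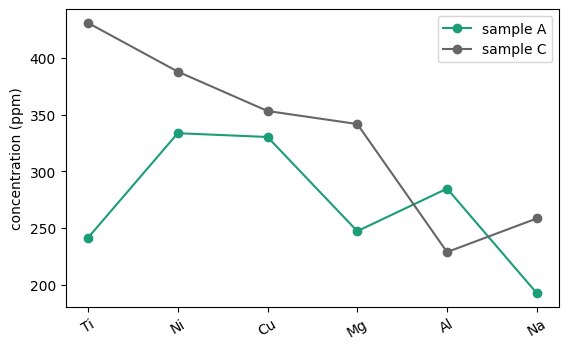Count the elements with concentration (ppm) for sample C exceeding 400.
Above 400: Ti.

1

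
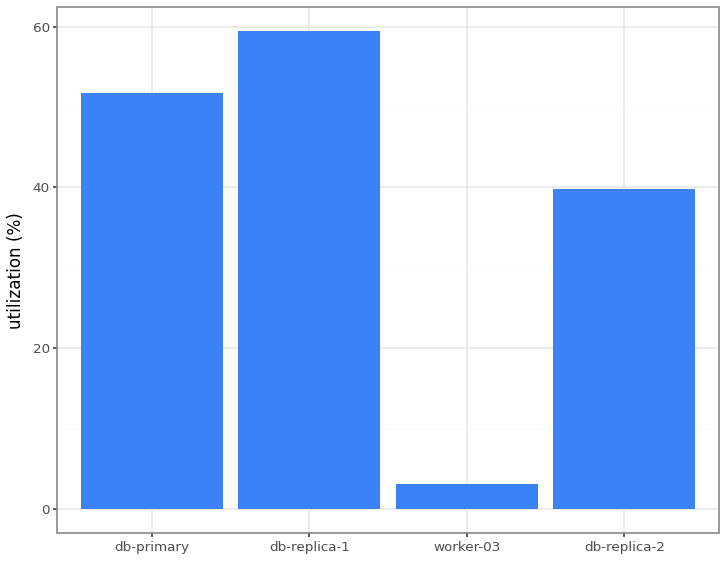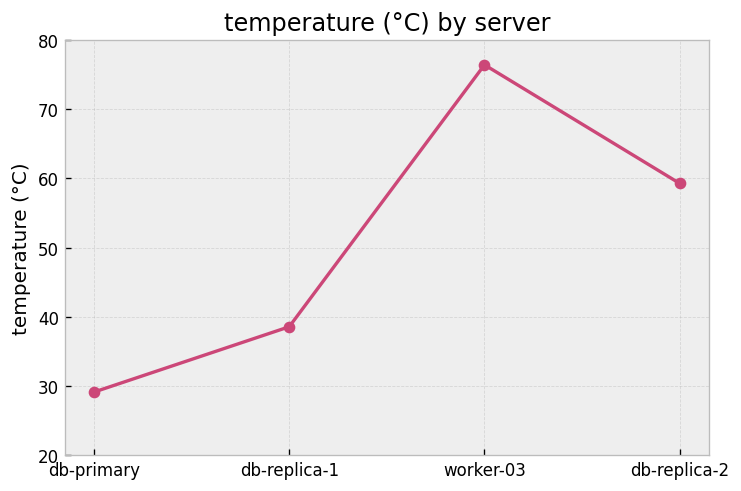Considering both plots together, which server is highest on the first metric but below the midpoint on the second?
db-replica-1

Chart 2 median temperature (°C) ≈ 50; below-median servers: db-primary, db-replica-1. Among those, db-replica-1 has the highest utilization (%) (≈ 60).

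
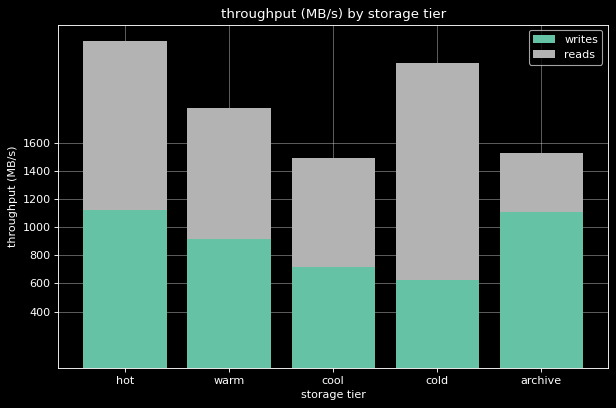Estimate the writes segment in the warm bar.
writes top ≈ 1000, bottom ≈ 0; segment ≈ 1000.

≈ 1000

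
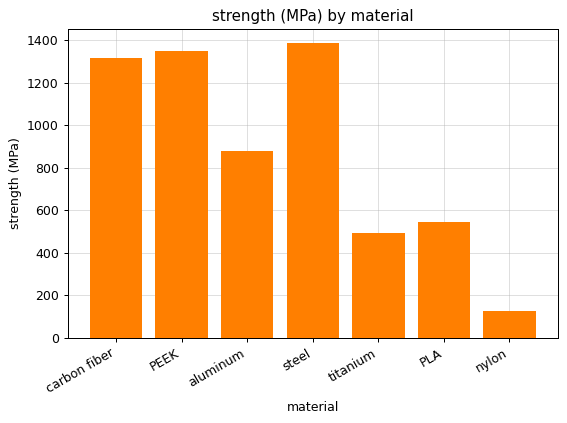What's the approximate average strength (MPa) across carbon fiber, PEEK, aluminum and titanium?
≈ 1000

(1400 + 1400 + 800 + 400) / 4 ≈ 1000.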